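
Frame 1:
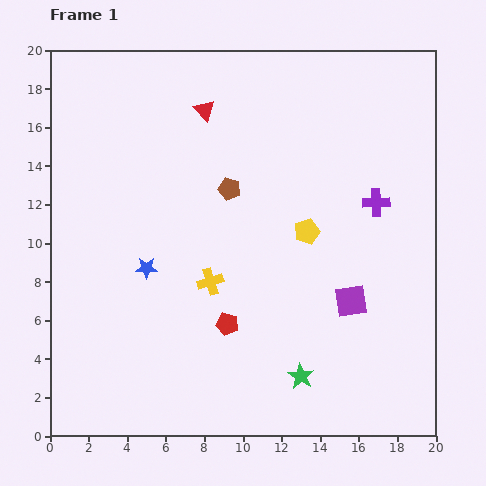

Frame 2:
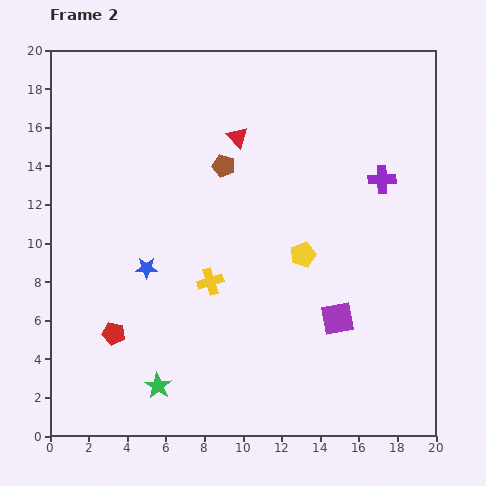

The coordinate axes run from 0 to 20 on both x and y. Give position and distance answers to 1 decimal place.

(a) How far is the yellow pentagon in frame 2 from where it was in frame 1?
1.2

The yellow pentagon moved from (13.3, 10.6) to (13.1, 9.4), a distance of √(0.2² + 1.2²) ≈ 1.2.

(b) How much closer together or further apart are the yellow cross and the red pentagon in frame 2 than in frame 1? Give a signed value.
+3.3

Distance in frame 1: 2.4. Distance in frame 2: 5.7.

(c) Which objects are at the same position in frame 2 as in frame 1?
the blue star, the yellow cross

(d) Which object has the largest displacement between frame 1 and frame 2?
the green star

(moved 7.4; next 5.9)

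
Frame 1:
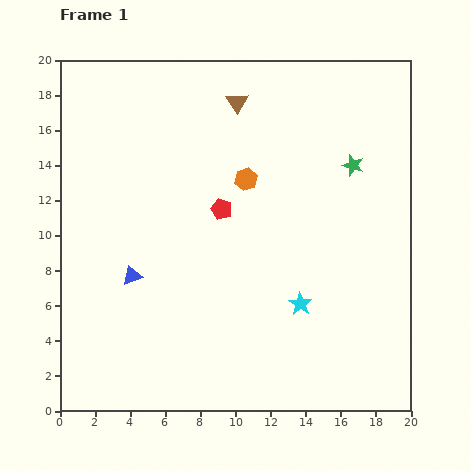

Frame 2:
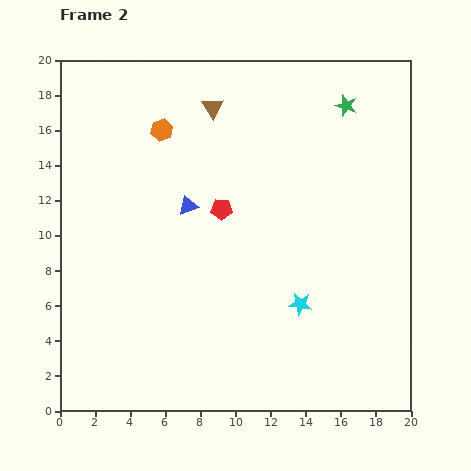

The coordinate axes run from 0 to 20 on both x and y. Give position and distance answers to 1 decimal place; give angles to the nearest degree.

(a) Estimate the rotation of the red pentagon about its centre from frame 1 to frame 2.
17° counter-clockwise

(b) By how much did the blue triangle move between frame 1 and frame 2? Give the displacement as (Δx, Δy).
(3.2, 4.0)

The blue triangle was at (4.1, 7.7) in frame 1 and (7.3, 11.7) in frame 2.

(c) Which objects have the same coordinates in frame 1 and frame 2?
the cyan star, the red pentagon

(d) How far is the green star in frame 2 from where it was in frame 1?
3.4

The green star moved from (16.7, 14.0) to (16.3, 17.4), a distance of √(0.4² + 3.4²) ≈ 3.4.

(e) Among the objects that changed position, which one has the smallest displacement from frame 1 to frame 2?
the brown triangle

(moved 1.4)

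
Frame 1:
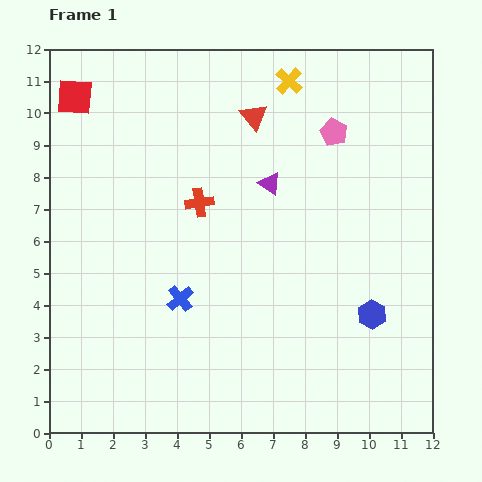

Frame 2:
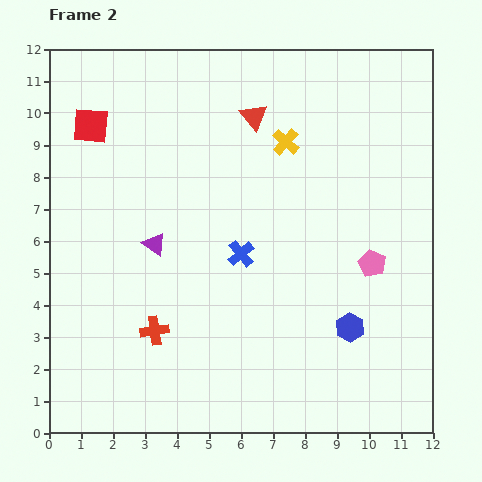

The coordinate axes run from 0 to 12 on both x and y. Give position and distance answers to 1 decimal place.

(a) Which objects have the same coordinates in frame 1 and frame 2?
the red triangle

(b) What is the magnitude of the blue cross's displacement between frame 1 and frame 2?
2.4

The blue cross moved from (4.1, 4.2) to (6.0, 5.6), a distance of √(1.9² + 1.4²) ≈ 2.4.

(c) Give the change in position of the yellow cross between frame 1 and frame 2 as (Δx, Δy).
(-0.1, -1.9)

The yellow cross was at (7.5, 11.0) in frame 1 and (7.4, 9.1) in frame 2.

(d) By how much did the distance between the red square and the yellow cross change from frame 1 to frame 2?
-0.6

Distance in frame 1: 6.7. Distance in frame 2: 6.1.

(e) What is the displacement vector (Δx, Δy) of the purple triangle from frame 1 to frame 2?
(-3.6, -1.9)

The purple triangle was at (6.9, 7.8) in frame 1 and (3.3, 5.9) in frame 2.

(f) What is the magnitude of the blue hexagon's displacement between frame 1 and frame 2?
0.8

The blue hexagon moved from (10.1, 3.7) to (9.4, 3.3), a distance of √(0.7² + 0.4²) ≈ 0.8.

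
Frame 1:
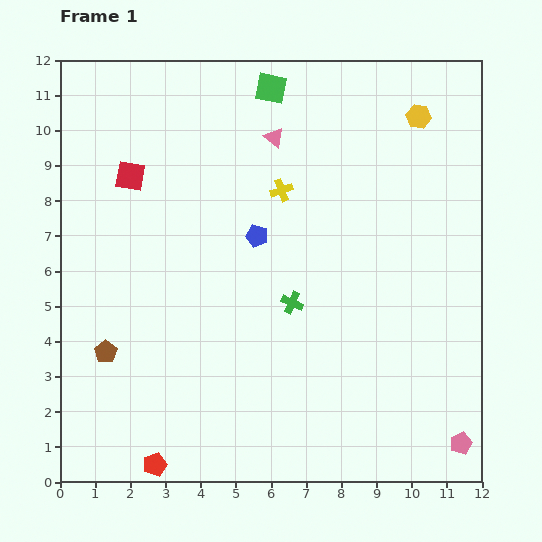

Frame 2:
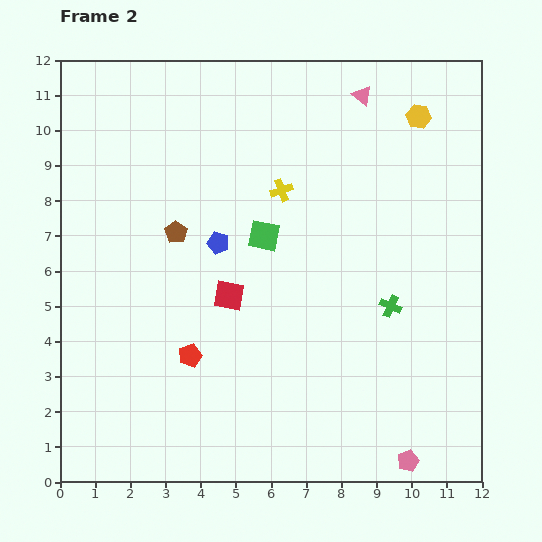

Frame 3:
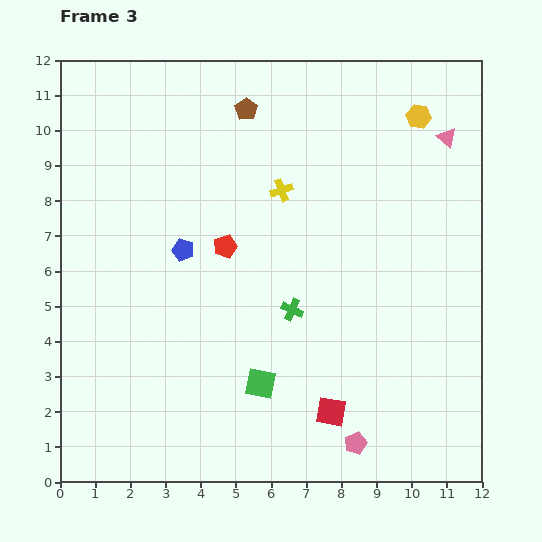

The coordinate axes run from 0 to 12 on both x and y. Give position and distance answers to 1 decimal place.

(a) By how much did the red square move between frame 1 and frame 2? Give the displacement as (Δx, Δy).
(2.8, -3.4)

The red square was at (2.0, 8.7) in frame 1 and (4.8, 5.3) in frame 2.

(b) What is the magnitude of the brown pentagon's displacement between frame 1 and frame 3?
8.0

The brown pentagon moved from (1.3, 3.7) to (5.3, 10.6), a distance of √(4.0² + 6.9²) ≈ 8.0.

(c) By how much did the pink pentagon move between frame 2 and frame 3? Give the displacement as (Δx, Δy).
(-1.5, 0.5)

The pink pentagon was at (9.9, 0.6) in frame 2 and (8.4, 1.1) in frame 3.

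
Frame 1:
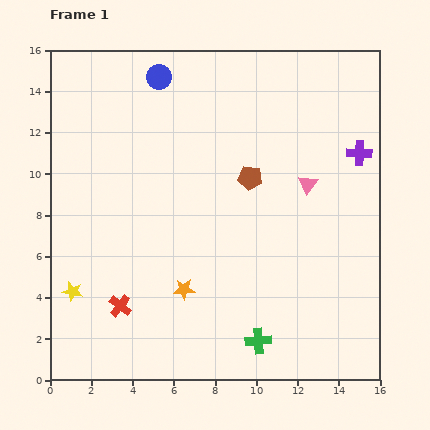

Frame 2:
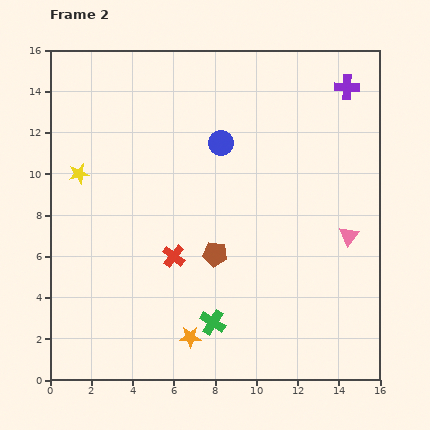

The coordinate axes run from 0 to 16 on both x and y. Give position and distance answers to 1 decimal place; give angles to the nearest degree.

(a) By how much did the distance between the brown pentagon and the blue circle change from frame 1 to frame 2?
-1.2

Distance in frame 1: 6.6. Distance in frame 2: 5.4.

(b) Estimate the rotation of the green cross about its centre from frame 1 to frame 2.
37° clockwise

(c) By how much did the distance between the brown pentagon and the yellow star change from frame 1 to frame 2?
-2.5

Distance in frame 1: 10.2. Distance in frame 2: 7.7.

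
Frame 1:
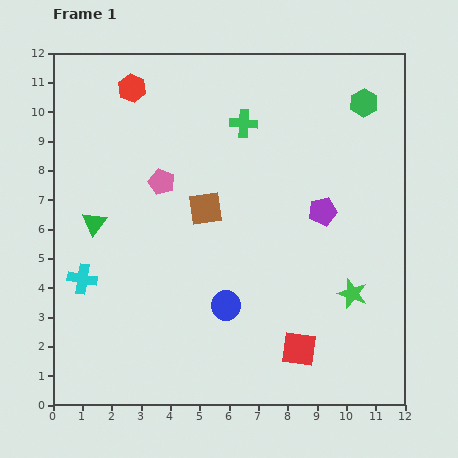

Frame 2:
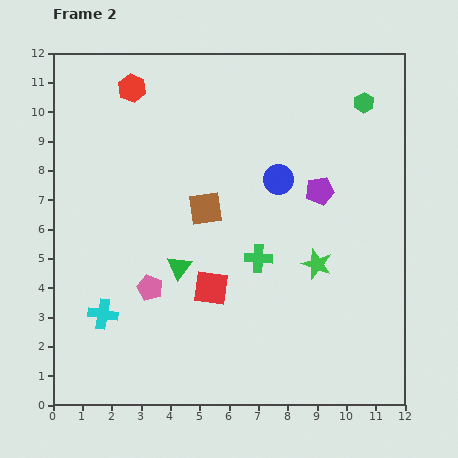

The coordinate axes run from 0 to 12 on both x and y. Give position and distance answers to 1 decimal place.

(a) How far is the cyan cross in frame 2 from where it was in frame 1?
1.4

The cyan cross moved from (1.0, 4.3) to (1.7, 3.1), a distance of √(0.7² + 1.2²) ≈ 1.4.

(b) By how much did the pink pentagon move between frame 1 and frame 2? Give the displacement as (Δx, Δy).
(-0.4, -3.6)

The pink pentagon was at (3.7, 7.6) in frame 1 and (3.3, 4.0) in frame 2.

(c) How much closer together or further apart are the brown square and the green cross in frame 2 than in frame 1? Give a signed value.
-0.7

Distance in frame 1: 3.2. Distance in frame 2: 2.5.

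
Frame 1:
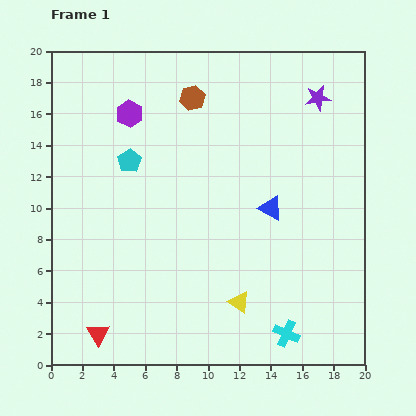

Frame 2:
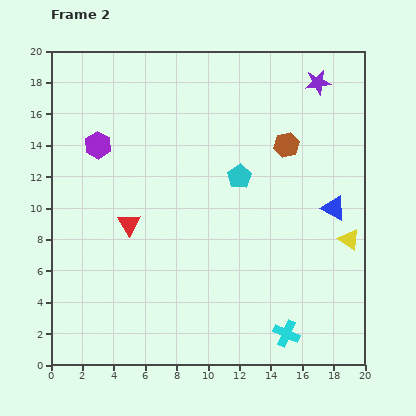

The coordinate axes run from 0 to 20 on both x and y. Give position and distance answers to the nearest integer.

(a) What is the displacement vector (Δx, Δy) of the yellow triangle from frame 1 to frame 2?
(7, 4)

The yellow triangle was at (12, 4) in frame 1 and (19, 8) in frame 2.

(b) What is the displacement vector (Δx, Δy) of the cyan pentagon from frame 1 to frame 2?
(7, -1)

The cyan pentagon was at (5, 13) in frame 1 and (12, 12) in frame 2.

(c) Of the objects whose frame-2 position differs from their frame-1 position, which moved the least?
the purple star

(moved 1)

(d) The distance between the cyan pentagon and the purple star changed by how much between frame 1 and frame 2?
-5

Distance in frame 1: 13. Distance in frame 2: 8.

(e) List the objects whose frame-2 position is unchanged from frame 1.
the cyan cross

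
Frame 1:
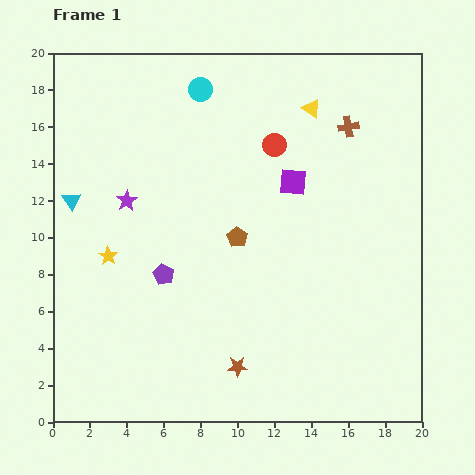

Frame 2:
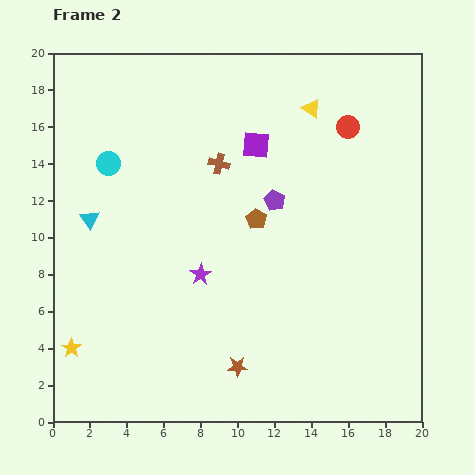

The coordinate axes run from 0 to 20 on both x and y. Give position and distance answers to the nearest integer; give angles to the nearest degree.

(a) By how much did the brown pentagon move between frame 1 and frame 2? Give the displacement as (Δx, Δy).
(1, 1)

The brown pentagon was at (10, 10) in frame 1 and (11, 11) in frame 2.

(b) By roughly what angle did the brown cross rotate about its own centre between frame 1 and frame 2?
25° clockwise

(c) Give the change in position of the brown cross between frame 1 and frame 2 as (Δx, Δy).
(-7, -2)

The brown cross was at (16, 16) in frame 1 and (9, 14) in frame 2.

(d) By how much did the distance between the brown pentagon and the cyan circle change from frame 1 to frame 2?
+1

Distance in frame 1: 8. Distance in frame 2: 9.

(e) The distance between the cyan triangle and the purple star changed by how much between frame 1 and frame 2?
+4

Distance in frame 1: 3. Distance in frame 2: 7.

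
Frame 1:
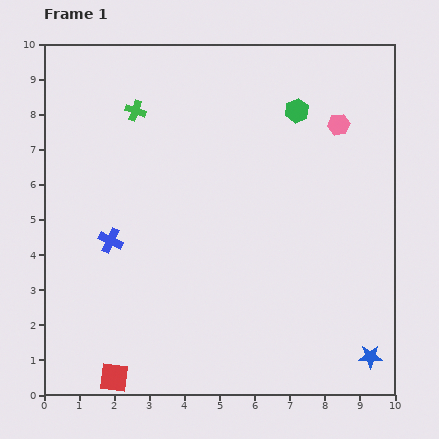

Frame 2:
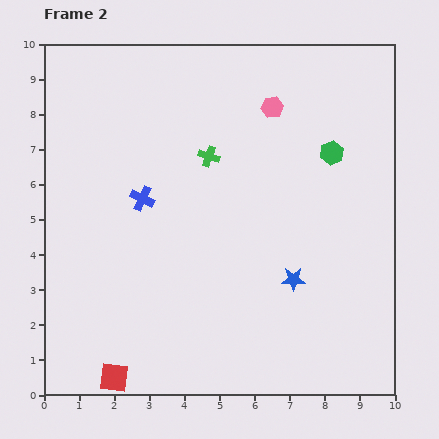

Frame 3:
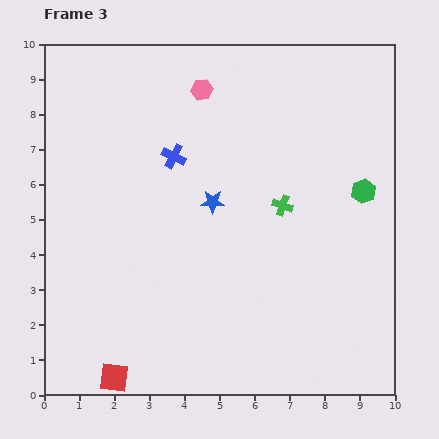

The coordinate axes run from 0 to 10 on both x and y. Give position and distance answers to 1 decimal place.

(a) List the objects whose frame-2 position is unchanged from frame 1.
the red square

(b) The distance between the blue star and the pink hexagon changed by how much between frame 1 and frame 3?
-3.5

Distance in frame 1: 6.7. Distance in frame 3: 3.2.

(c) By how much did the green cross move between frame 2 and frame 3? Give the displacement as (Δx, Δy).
(2.1, -1.4)

The green cross was at (4.7, 6.8) in frame 2 and (6.8, 5.4) in frame 3.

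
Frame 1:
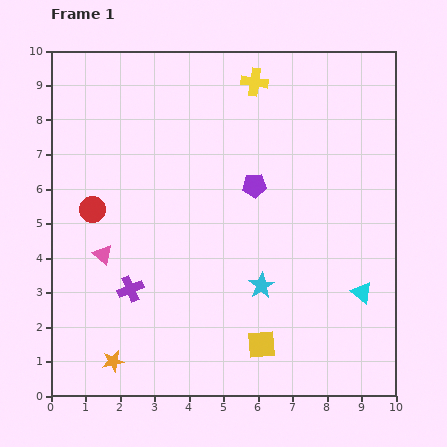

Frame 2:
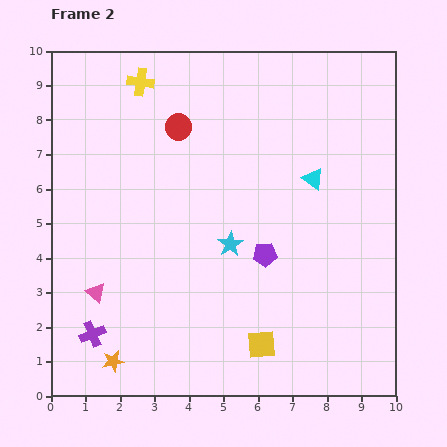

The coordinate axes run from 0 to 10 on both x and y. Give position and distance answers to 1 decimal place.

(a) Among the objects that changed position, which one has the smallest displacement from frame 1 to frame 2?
the pink triangle

(moved 1.1)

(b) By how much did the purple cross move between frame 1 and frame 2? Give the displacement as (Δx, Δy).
(-1.1, -1.3)

The purple cross was at (2.3, 3.1) in frame 1 and (1.2, 1.8) in frame 2.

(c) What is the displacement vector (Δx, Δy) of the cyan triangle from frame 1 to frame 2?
(-1.4, 3.3)

The cyan triangle was at (9.0, 3.0) in frame 1 and (7.6, 6.3) in frame 2.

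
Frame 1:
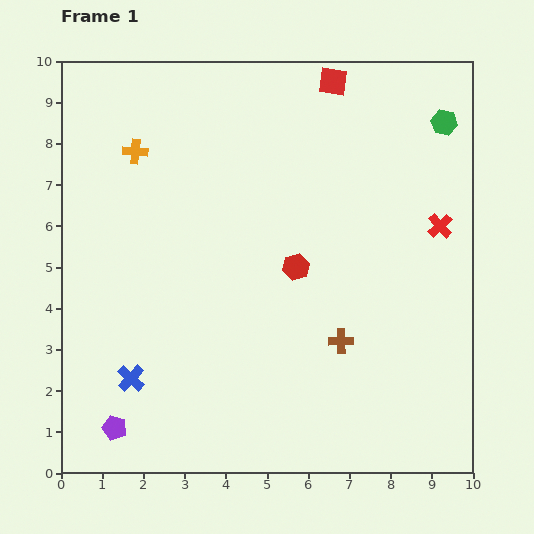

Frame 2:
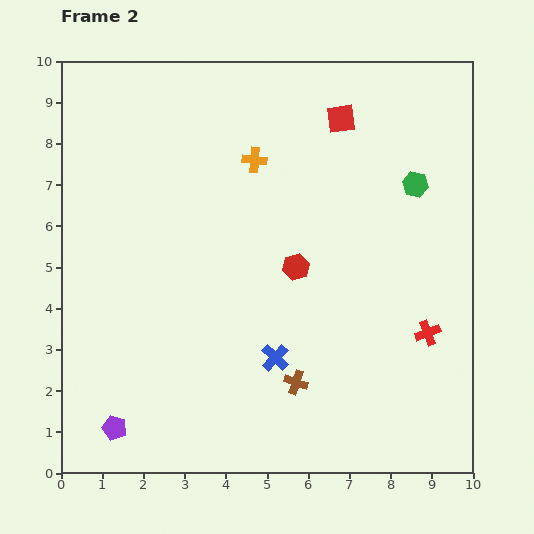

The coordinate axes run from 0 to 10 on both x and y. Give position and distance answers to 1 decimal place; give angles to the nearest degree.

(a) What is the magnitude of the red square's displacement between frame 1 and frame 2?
0.9

The red square moved from (6.6, 9.5) to (6.8, 8.6), a distance of √(0.2² + 0.9²) ≈ 0.9.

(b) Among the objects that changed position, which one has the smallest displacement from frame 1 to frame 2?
the red square

(moved 0.9)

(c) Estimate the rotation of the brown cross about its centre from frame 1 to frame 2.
21° clockwise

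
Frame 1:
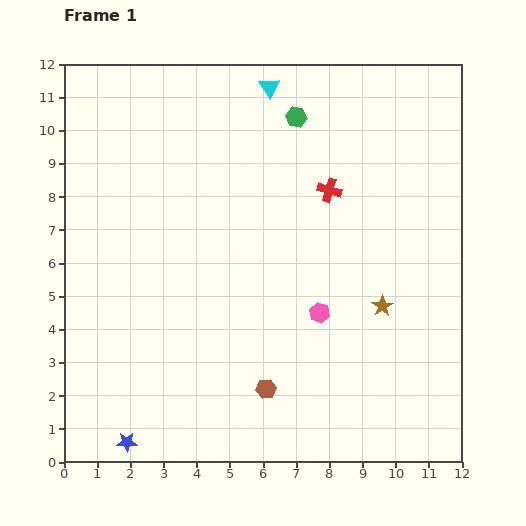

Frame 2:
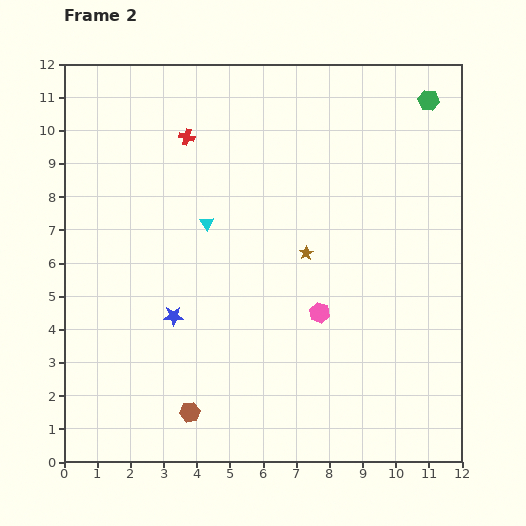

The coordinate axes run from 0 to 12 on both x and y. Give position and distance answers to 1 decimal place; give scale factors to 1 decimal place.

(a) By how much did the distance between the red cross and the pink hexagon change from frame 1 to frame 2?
+2.9

Distance in frame 1: 3.7. Distance in frame 2: 6.6.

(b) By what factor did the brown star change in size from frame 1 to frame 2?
0.7×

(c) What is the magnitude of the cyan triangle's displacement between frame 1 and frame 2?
4.5

The cyan triangle moved from (6.2, 11.3) to (4.3, 7.2), a distance of √(1.9² + 4.1²) ≈ 4.5.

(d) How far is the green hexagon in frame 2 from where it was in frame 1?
4.0

The green hexagon moved from (7.0, 10.4) to (11.0, 10.9), a distance of √(4.0² + 0.5²) ≈ 4.0.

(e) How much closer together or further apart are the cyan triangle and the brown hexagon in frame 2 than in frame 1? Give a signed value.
-3.4

Distance in frame 1: 9.1. Distance in frame 2: 5.7.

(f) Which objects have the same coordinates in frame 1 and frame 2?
the pink hexagon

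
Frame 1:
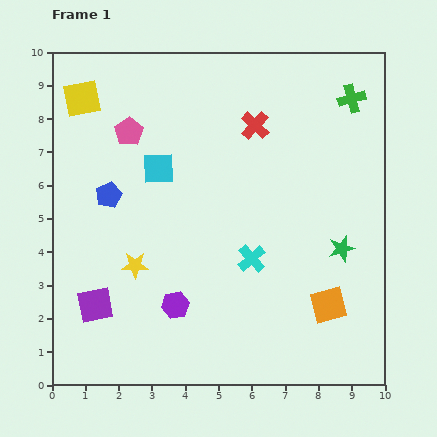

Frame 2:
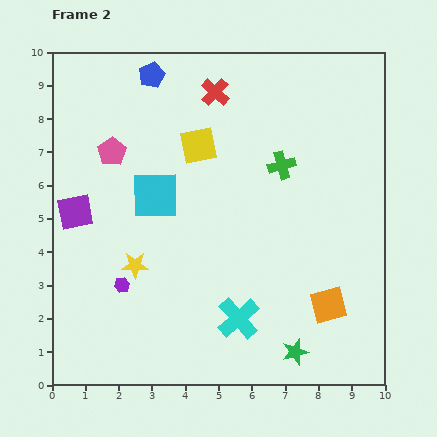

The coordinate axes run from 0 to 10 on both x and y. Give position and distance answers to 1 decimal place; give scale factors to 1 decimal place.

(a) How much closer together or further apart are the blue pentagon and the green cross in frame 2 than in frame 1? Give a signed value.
-3.2

Distance in frame 1: 7.9. Distance in frame 2: 4.7.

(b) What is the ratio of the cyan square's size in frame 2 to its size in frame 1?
1.5×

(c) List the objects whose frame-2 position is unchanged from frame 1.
the yellow star, the orange square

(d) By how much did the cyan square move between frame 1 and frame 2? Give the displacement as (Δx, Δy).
(-0.1, -0.8)

The cyan square was at (3.2, 6.5) in frame 1 and (3.1, 5.7) in frame 2.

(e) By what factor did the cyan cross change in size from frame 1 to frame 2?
1.5×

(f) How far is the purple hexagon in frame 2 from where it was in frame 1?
1.7

The purple hexagon moved from (3.7, 2.4) to (2.1, 3.0), a distance of √(1.6² + 0.6²) ≈ 1.7.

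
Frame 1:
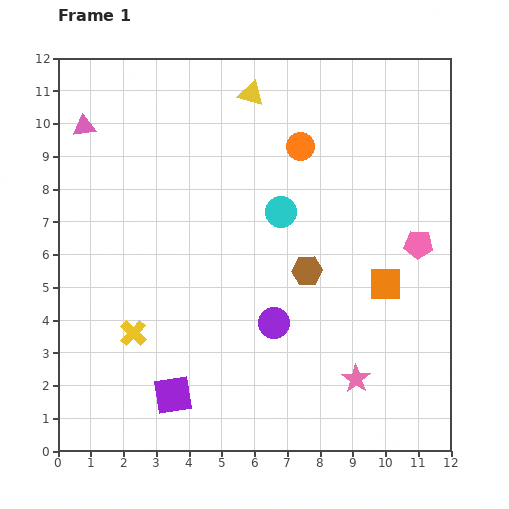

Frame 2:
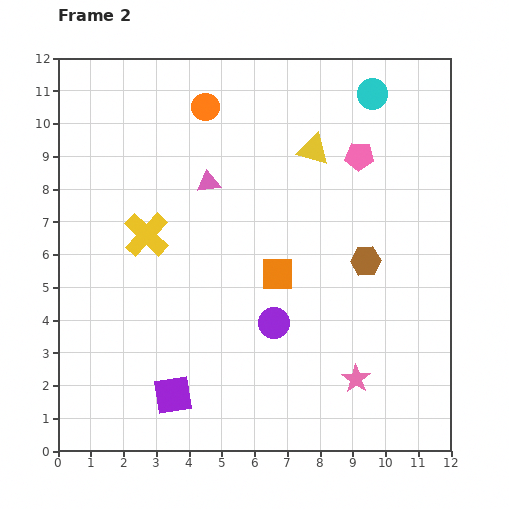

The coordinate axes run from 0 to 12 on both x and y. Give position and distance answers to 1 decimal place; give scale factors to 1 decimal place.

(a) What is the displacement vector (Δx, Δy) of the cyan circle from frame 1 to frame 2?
(2.8, 3.6)

The cyan circle was at (6.8, 7.3) in frame 1 and (9.6, 10.9) in frame 2.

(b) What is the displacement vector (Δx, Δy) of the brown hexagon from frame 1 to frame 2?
(1.8, 0.3)

The brown hexagon was at (7.6, 5.5) in frame 1 and (9.4, 5.8) in frame 2.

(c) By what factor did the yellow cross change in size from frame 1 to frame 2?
1.7×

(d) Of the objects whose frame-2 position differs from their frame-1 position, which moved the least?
the brown hexagon

(moved 1.8)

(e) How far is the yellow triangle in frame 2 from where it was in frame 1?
2.5

The yellow triangle moved from (5.9, 10.9) to (7.8, 9.2), a distance of √(1.9² + 1.7²) ≈ 2.5.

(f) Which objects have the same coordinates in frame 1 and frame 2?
the purple square, the purple circle, the pink star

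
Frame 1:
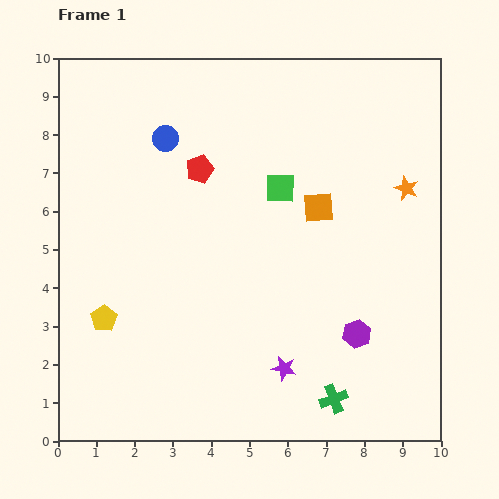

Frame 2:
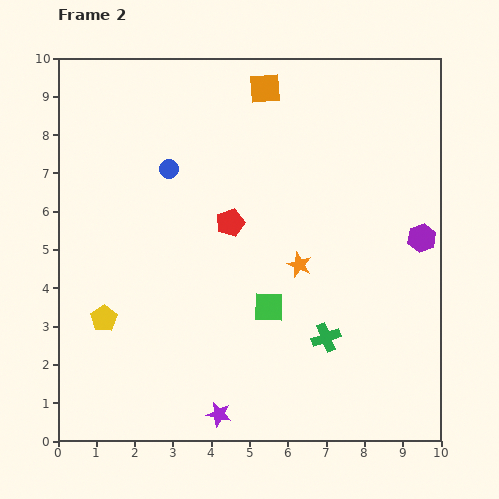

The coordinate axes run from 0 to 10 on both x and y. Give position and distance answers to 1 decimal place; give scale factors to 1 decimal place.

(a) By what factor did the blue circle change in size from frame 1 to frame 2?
0.7×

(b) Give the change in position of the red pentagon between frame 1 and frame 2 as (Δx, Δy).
(0.8, -1.4)

The red pentagon was at (3.7, 7.1) in frame 1 and (4.5, 5.7) in frame 2.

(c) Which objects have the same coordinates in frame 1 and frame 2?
the yellow pentagon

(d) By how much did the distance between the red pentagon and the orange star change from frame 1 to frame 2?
-3.3

Distance in frame 1: 5.4. Distance in frame 2: 2.1.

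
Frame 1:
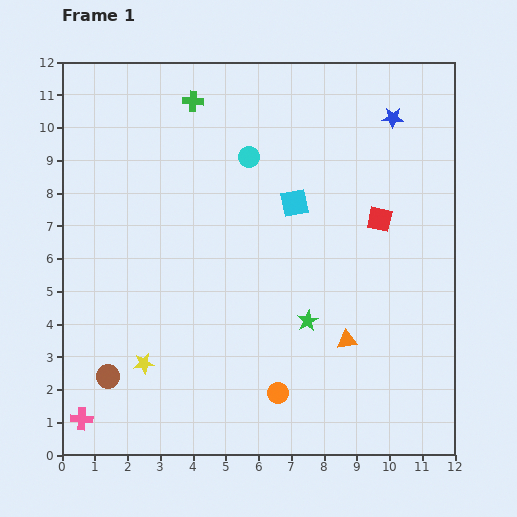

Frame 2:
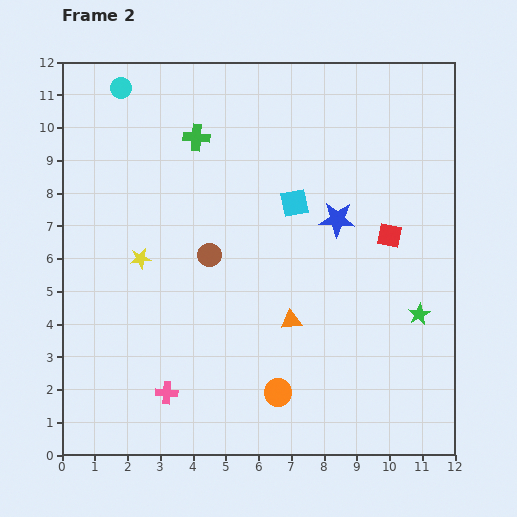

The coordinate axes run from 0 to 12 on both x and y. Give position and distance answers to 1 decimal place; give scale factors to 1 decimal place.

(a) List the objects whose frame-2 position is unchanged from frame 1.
the cyan square, the orange circle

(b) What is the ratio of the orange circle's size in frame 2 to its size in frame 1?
1.4×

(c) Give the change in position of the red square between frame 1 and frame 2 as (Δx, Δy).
(0.3, -0.5)

The red square was at (9.7, 7.2) in frame 1 and (10.0, 6.7) in frame 2.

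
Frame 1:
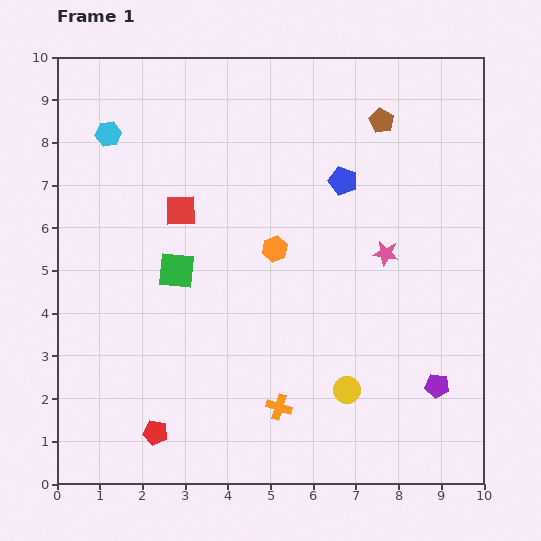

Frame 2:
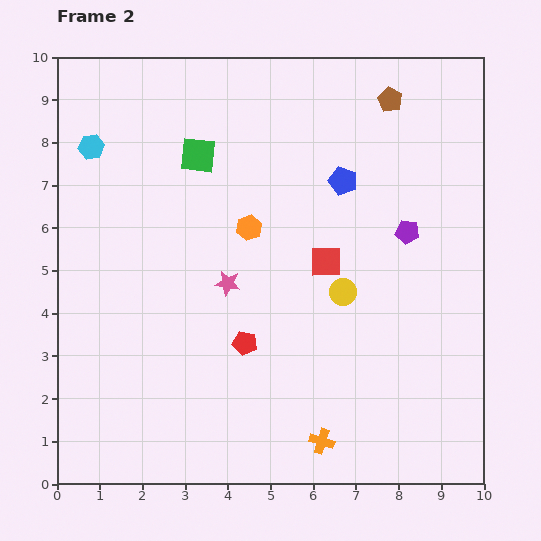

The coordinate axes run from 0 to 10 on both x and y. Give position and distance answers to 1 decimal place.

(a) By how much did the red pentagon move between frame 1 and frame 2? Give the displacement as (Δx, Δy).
(2.1, 2.1)

The red pentagon was at (2.3, 1.2) in frame 1 and (4.4, 3.3) in frame 2.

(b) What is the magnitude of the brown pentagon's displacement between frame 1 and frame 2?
0.5

The brown pentagon moved from (7.6, 8.5) to (7.8, 9.0), a distance of √(0.2² + 0.5²) ≈ 0.5.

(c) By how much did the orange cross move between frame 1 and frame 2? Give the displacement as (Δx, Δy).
(1.0, -0.8)

The orange cross was at (5.2, 1.8) in frame 1 and (6.2, 1.0) in frame 2.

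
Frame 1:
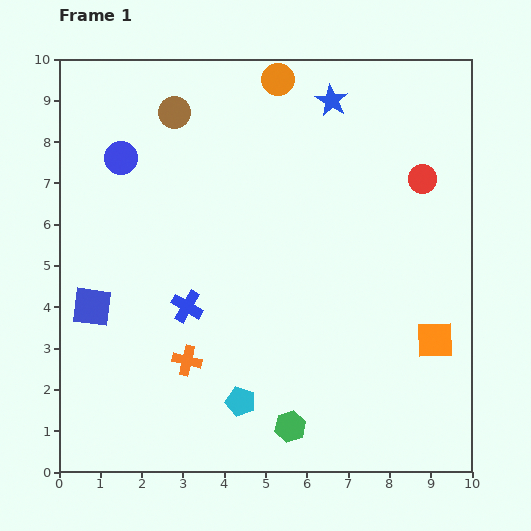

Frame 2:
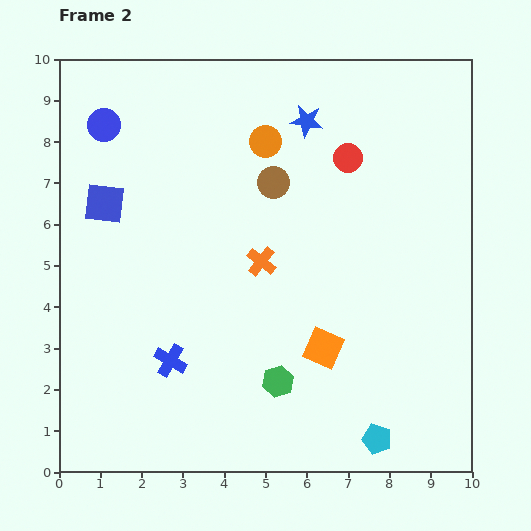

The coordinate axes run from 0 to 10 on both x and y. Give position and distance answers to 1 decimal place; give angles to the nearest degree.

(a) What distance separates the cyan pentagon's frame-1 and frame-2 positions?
3.4

The cyan pentagon moved from (4.4, 1.7) to (7.7, 0.8), a distance of √(3.3² + 0.9²) ≈ 3.4.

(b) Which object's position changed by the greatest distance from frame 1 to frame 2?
the cyan pentagon

(moved 3.4; next 3.0)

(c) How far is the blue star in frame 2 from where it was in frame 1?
0.8

The blue star moved from (6.6, 9.0) to (6.0, 8.5), a distance of √(0.6² + 0.5²) ≈ 0.8.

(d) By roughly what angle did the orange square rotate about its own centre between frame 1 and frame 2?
26° clockwise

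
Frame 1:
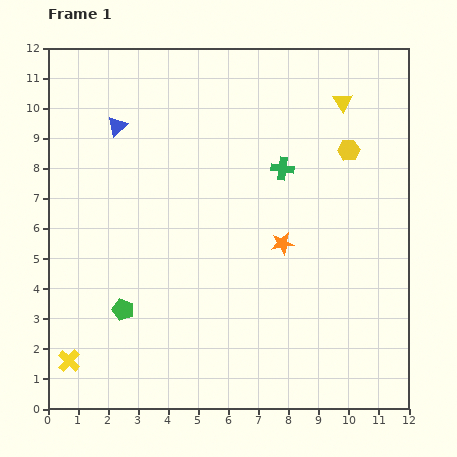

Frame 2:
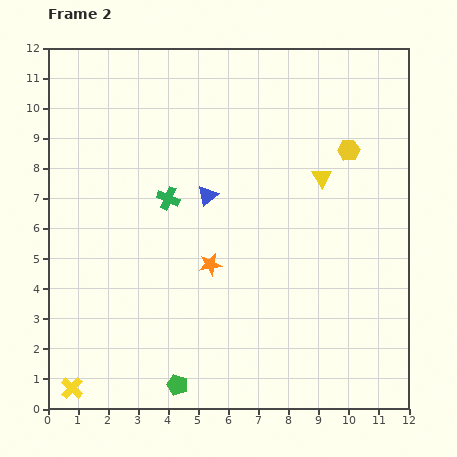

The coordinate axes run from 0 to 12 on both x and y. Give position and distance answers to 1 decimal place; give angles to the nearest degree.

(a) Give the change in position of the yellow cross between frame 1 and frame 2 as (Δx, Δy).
(0.1, -0.9)

The yellow cross was at (0.7, 1.6) in frame 1 and (0.8, 0.7) in frame 2.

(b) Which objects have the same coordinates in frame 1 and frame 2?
the yellow hexagon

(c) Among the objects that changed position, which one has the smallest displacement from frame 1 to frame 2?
the yellow cross

(moved 0.9)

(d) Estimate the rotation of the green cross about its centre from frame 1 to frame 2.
16° clockwise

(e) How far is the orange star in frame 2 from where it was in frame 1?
2.5

The orange star moved from (7.8, 5.5) to (5.4, 4.8), a distance of √(2.4² + 0.7²) ≈ 2.5.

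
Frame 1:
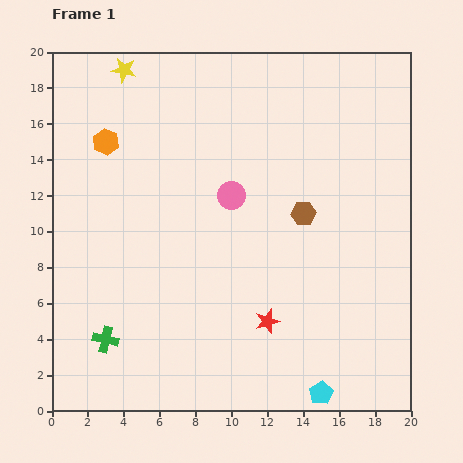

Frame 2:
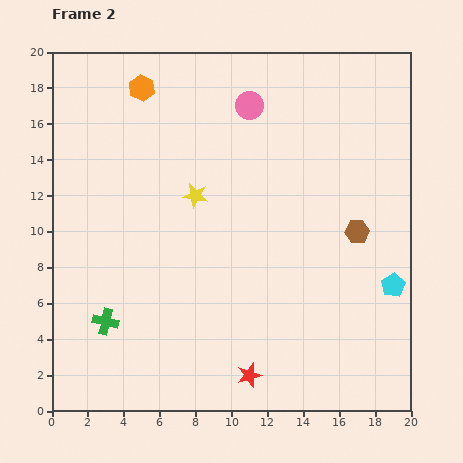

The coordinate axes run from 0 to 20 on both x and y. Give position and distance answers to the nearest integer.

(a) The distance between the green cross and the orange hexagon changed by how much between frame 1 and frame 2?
+2

Distance in frame 1: 11. Distance in frame 2: 13.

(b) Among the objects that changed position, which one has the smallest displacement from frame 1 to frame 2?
the green cross

(moved 1)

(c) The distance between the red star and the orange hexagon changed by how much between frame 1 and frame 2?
+4

Distance in frame 1: 13. Distance in frame 2: 17.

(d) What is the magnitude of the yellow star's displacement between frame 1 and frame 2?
8

The yellow star moved from (4, 19) to (8, 12), a distance of √(4² + 7²) ≈ 8.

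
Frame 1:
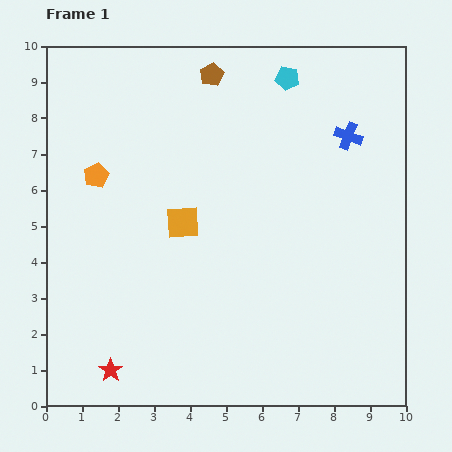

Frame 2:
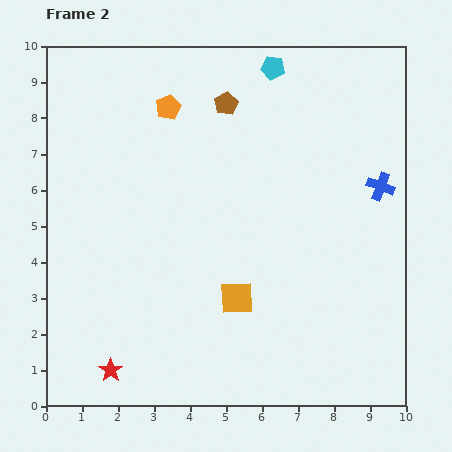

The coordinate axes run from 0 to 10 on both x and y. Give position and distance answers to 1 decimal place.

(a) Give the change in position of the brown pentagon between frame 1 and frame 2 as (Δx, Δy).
(0.4, -0.8)

The brown pentagon was at (4.6, 9.2) in frame 1 and (5.0, 8.4) in frame 2.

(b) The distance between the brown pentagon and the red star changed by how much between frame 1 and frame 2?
-0.6

Distance in frame 1: 8.7. Distance in frame 2: 8.1.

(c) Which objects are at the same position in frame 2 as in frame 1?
the red star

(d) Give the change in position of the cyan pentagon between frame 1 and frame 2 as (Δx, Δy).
(-0.4, 0.3)

The cyan pentagon was at (6.7, 9.1) in frame 1 and (6.3, 9.4) in frame 2.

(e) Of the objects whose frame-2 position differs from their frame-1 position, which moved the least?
the cyan pentagon

(moved 0.5)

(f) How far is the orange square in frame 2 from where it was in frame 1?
2.6

The orange square moved from (3.8, 5.1) to (5.3, 3.0), a distance of √(1.5² + 2.1²) ≈ 2.6.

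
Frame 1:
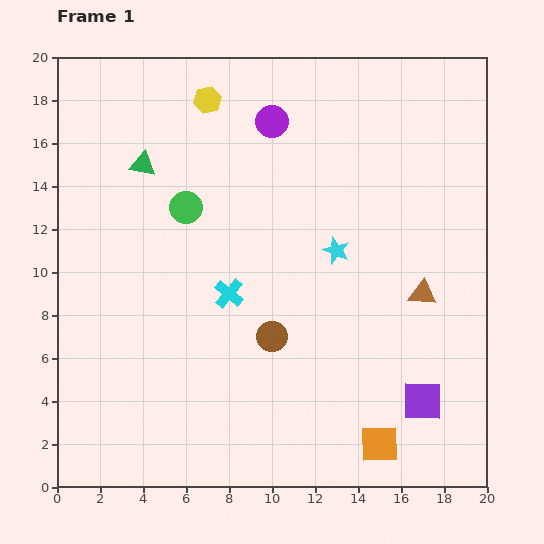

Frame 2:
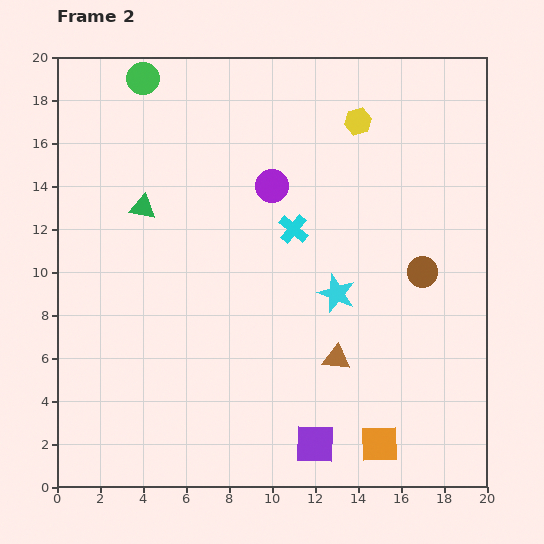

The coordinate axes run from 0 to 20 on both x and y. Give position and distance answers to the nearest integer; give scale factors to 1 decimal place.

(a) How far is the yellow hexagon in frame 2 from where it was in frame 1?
7

The yellow hexagon moved from (7, 18) to (14, 17), a distance of √(7² + 1²) ≈ 7.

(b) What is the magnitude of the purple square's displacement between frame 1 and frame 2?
5

The purple square moved from (17, 4) to (12, 2), a distance of √(5² + 2²) ≈ 5.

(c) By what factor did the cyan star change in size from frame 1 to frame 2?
1.4×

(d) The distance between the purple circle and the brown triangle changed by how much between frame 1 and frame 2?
-2

Distance in frame 1: 11. Distance in frame 2: 9.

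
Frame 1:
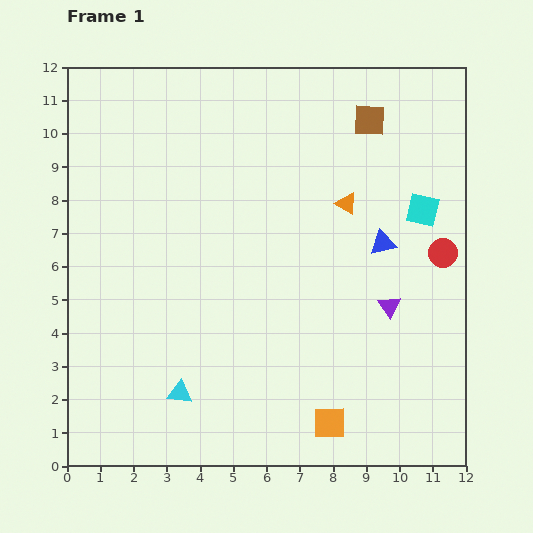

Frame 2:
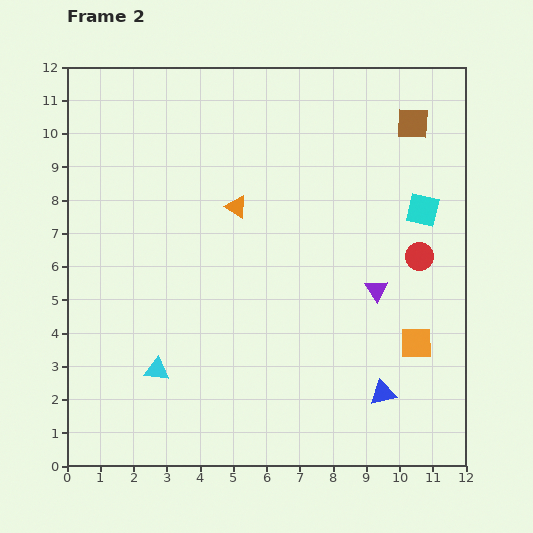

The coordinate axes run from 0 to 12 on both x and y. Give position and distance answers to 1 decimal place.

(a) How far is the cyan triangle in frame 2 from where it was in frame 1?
1.0

The cyan triangle moved from (3.4, 2.2) to (2.7, 2.9), a distance of √(0.7² + 0.7²) ≈ 1.0.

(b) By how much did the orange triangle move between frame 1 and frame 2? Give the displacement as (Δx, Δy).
(-3.3, -0.1)

The orange triangle was at (8.4, 7.9) in frame 1 and (5.1, 7.8) in frame 2.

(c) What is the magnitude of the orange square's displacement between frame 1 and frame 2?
3.5

The orange square moved from (7.9, 1.3) to (10.5, 3.7), a distance of √(2.6² + 2.4²) ≈ 3.5.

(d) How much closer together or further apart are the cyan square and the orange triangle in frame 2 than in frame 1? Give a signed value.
+3.3

Distance in frame 1: 2.3. Distance in frame 2: 5.6.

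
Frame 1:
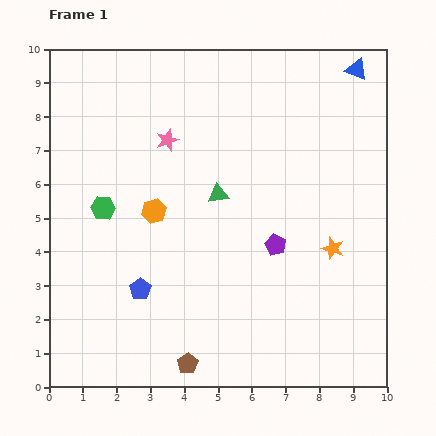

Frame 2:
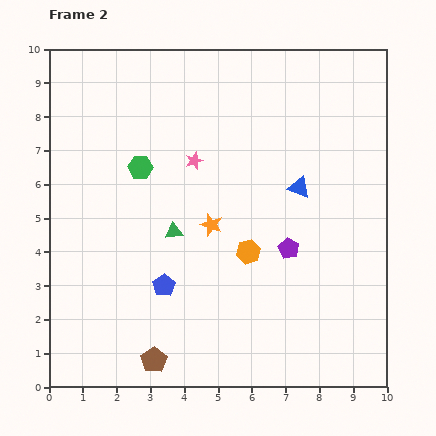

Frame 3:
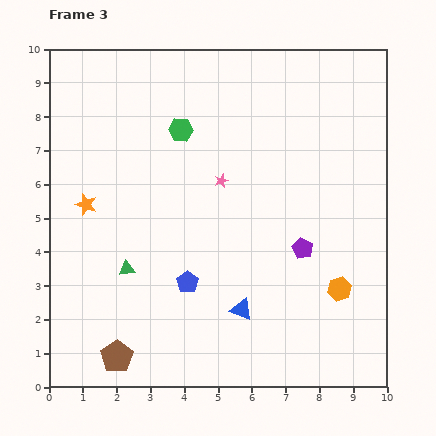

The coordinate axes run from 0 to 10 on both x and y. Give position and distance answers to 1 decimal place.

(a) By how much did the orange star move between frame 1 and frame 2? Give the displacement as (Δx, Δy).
(-3.6, 0.7)

The orange star was at (8.4, 4.1) in frame 1 and (4.8, 4.8) in frame 2.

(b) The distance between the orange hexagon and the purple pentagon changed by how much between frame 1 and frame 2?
-2.5

Distance in frame 1: 3.7. Distance in frame 2: 1.2.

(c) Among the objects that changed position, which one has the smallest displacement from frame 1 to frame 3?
the purple pentagon

(moved 0.8)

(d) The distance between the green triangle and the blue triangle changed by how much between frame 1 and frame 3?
-1.9

Distance in frame 1: 5.5. Distance in frame 3: 3.6.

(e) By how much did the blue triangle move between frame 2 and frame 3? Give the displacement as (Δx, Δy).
(-1.7, -3.6)

The blue triangle was at (7.4, 5.9) in frame 2 and (5.7, 2.3) in frame 3.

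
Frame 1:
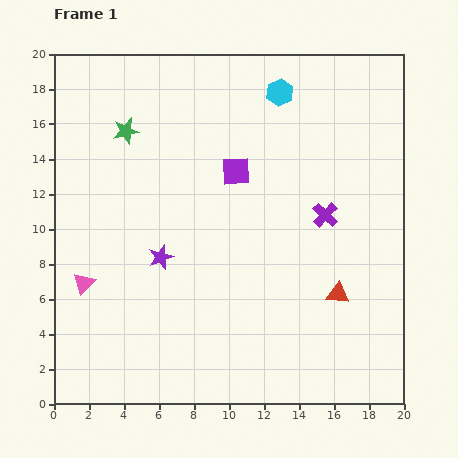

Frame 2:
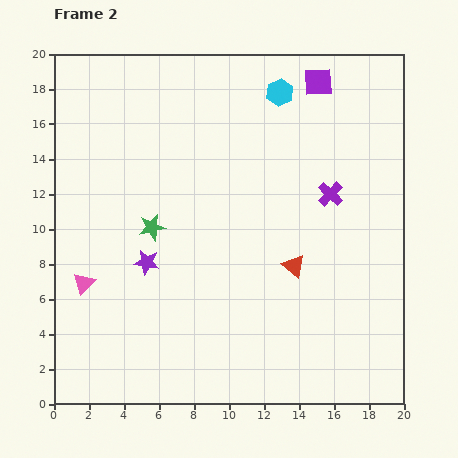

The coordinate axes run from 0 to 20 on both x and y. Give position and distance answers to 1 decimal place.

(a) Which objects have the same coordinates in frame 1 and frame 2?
the pink triangle, the cyan hexagon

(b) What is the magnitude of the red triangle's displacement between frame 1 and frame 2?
3.0

The red triangle moved from (16.2, 6.3) to (13.7, 7.9), a distance of √(2.5² + 1.6²) ≈ 3.0.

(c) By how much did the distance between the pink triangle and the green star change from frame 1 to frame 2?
-4.0

Distance in frame 1: 9.0. Distance in frame 2: 5.0.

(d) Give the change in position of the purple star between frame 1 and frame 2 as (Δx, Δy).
(-0.8, -0.3)

The purple star was at (6.1, 8.4) in frame 1 and (5.3, 8.1) in frame 2.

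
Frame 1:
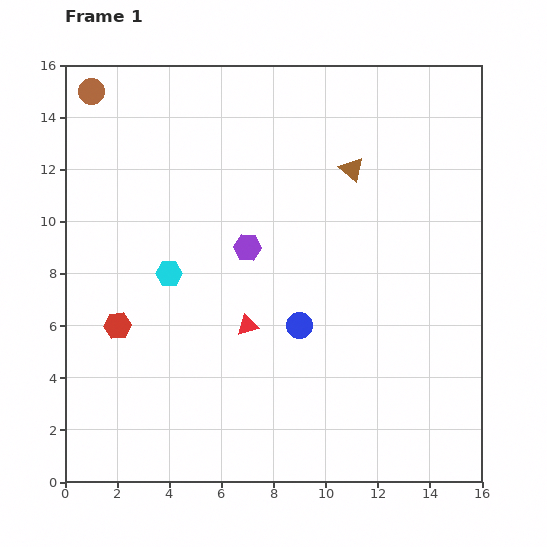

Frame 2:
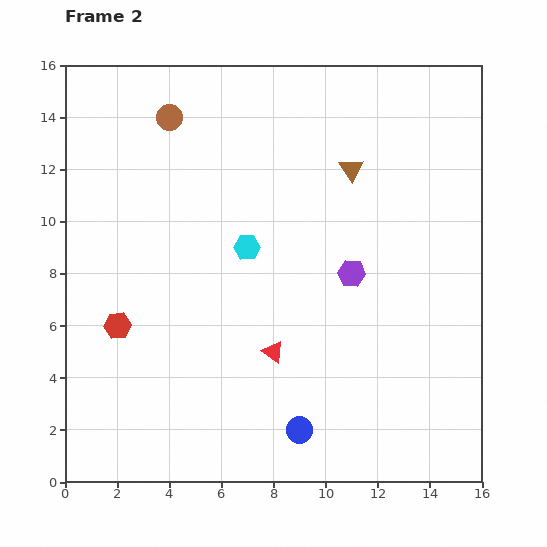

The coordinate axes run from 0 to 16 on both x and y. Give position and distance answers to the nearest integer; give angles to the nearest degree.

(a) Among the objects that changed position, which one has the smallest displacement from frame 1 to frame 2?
the red triangle

(moved 1)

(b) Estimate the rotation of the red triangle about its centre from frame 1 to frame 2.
51° clockwise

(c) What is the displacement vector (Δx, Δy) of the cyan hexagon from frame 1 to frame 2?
(3, 1)

The cyan hexagon was at (4, 8) in frame 1 and (7, 9) in frame 2.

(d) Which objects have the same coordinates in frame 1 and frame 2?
the brown triangle, the red hexagon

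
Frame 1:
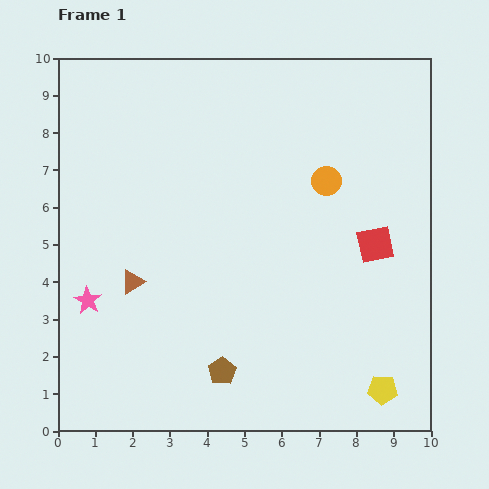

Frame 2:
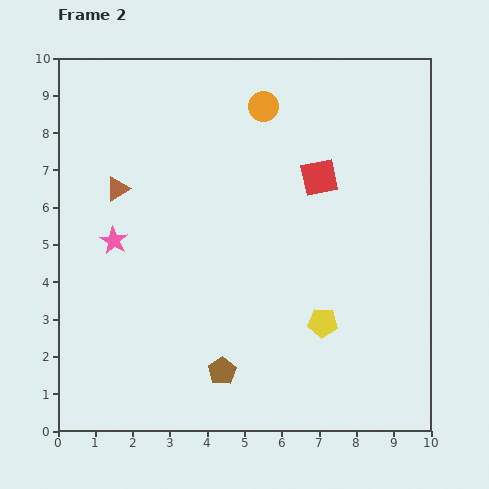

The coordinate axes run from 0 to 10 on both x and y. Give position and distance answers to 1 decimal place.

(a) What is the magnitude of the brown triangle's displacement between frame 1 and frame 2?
2.5

The brown triangle moved from (2.0, 4.0) to (1.6, 6.5), a distance of √(0.4² + 2.5²) ≈ 2.5.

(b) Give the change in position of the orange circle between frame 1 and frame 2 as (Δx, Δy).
(-1.7, 2.0)

The orange circle was at (7.2, 6.7) in frame 1 and (5.5, 8.7) in frame 2.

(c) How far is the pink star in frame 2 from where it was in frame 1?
1.7

The pink star moved from (0.8, 3.5) to (1.5, 5.1), a distance of √(0.7² + 1.6²) ≈ 1.7.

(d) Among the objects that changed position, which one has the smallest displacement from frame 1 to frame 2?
the pink star

(moved 1.7)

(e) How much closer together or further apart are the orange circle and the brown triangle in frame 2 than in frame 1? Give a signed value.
-1.4

Distance in frame 1: 5.9. Distance in frame 2: 4.5.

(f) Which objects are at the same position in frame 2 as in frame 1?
the brown pentagon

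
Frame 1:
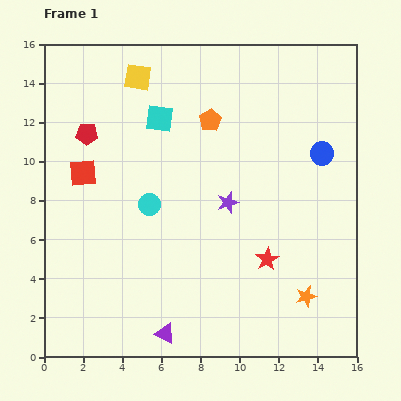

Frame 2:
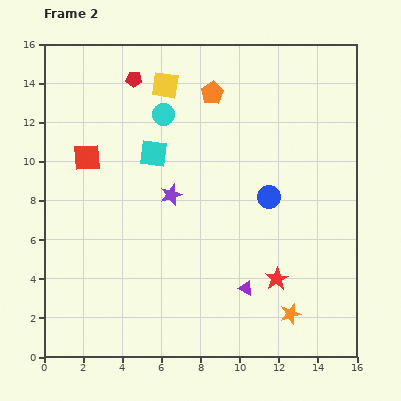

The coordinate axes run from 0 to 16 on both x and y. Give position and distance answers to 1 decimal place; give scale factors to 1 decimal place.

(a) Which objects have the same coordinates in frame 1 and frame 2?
none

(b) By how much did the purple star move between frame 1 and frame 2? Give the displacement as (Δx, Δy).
(-2.9, 0.4)

The purple star was at (9.4, 7.9) in frame 1 and (6.5, 8.3) in frame 2.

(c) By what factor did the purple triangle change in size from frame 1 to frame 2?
0.7×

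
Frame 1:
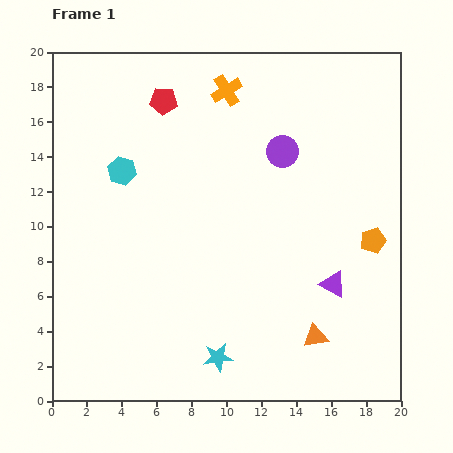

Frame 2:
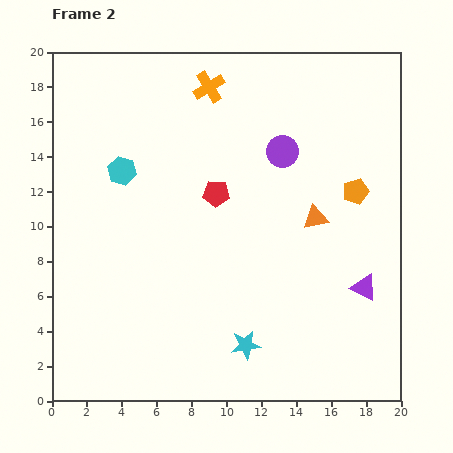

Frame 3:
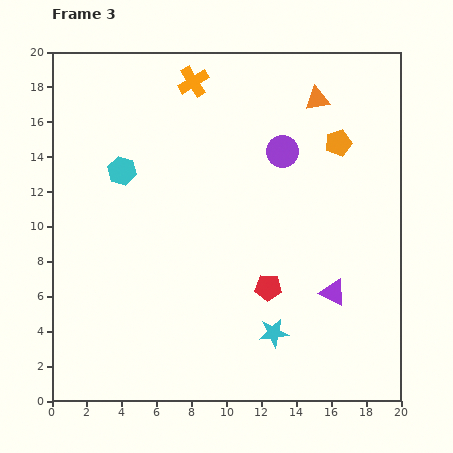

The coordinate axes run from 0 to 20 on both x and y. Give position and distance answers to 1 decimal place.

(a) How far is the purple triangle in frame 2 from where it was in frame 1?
1.8

The purple triangle moved from (16.1, 6.7) to (17.9, 6.5), a distance of √(1.8² + 0.2²) ≈ 1.8.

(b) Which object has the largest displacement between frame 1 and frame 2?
the orange triangle

(moved 6.8; next 6.1)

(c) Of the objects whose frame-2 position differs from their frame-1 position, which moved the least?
the orange cross

(moved 1.0)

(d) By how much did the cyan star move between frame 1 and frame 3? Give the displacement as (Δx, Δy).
(3.2, 1.4)

The cyan star was at (9.5, 2.5) in frame 1 and (12.7, 3.9) in frame 3.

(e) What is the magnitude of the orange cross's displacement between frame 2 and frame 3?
0.9

The orange cross moved from (9.0, 18.0) to (8.1, 18.3), a distance of √(0.9² + 0.3²) ≈ 0.9.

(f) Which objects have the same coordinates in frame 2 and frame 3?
the purple circle, the cyan hexagon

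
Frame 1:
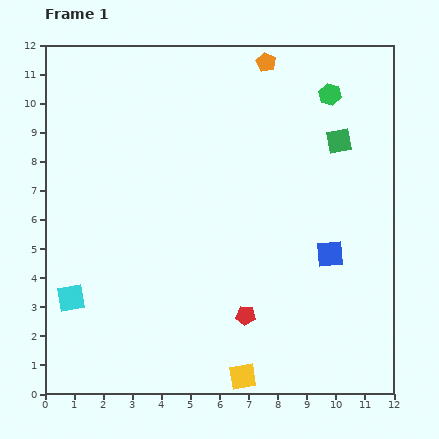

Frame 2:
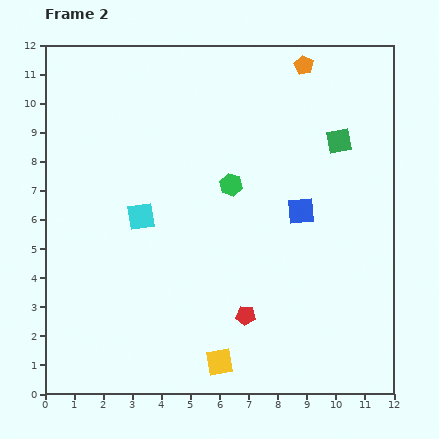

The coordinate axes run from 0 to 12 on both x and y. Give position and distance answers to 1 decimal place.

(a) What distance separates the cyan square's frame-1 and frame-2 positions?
3.7

The cyan square moved from (0.9, 3.3) to (3.3, 6.1), a distance of √(2.4² + 2.8²) ≈ 3.7.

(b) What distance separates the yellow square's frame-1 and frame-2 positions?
0.9

The yellow square moved from (6.8, 0.6) to (6.0, 1.1), a distance of √(0.8² + 0.5²) ≈ 0.9.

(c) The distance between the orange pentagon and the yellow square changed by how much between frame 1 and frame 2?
-0.2

Distance in frame 1: 10.8. Distance in frame 2: 10.6.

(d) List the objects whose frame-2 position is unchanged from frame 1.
the red pentagon, the green square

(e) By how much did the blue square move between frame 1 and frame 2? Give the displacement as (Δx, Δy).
(-1.0, 1.5)

The blue square was at (9.8, 4.8) in frame 1 and (8.8, 6.3) in frame 2.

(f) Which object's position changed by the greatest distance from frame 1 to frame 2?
the green hexagon

(moved 4.6; next 3.7)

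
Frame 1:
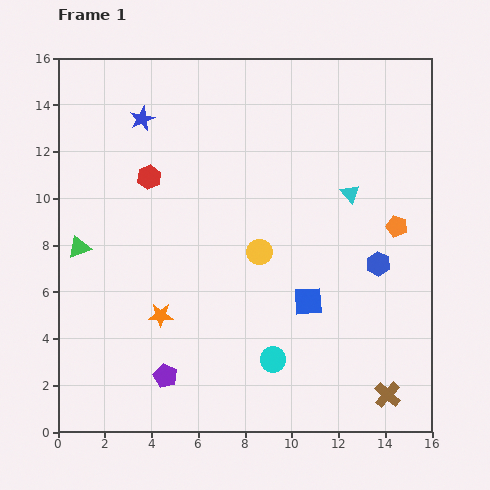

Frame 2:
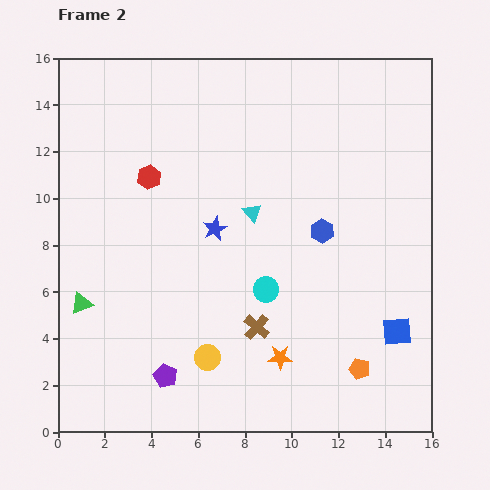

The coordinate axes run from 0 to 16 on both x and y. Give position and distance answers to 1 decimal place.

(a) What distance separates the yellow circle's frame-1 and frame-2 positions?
5.0

The yellow circle moved from (8.6, 7.7) to (6.4, 3.2), a distance of √(2.2² + 4.5²) ≈ 5.0.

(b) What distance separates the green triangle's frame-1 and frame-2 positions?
2.4

The green triangle moved from (0.9, 7.9) to (1.0, 5.5), a distance of √(0.1² + 2.4²) ≈ 2.4.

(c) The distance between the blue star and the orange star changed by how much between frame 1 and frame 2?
-2.2

Distance in frame 1: 8.4. Distance in frame 2: 6.2.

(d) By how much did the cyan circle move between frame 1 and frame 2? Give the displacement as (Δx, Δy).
(-0.3, 3.0)

The cyan circle was at (9.2, 3.1) in frame 1 and (8.9, 6.1) in frame 2.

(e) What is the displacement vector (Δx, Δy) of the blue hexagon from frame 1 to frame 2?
(-2.4, 1.4)

The blue hexagon was at (13.7, 7.2) in frame 1 and (11.3, 8.6) in frame 2.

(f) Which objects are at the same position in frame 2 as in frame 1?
the red hexagon, the purple pentagon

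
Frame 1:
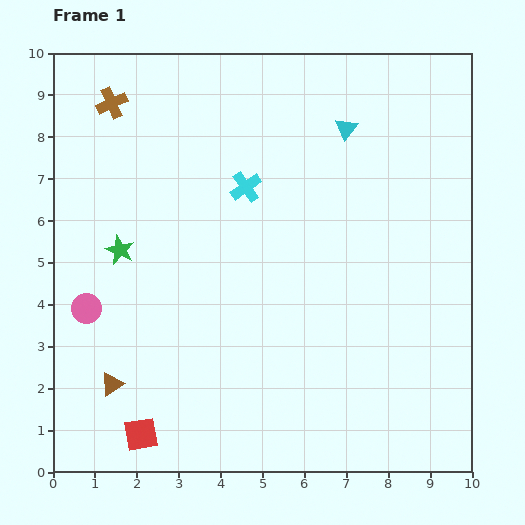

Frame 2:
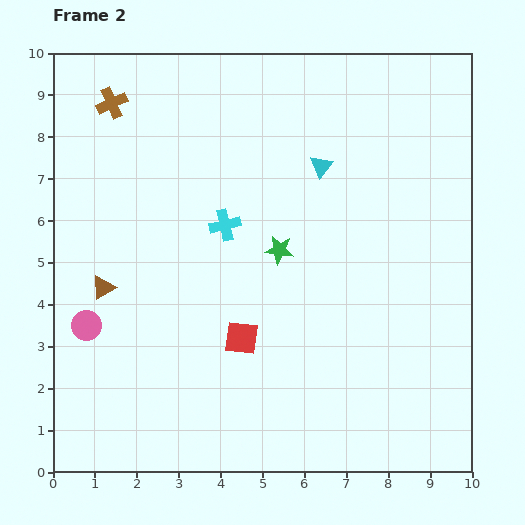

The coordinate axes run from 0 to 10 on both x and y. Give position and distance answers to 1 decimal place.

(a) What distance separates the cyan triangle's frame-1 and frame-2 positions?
1.1

The cyan triangle moved from (7.0, 8.2) to (6.4, 7.3), a distance of √(0.6² + 0.9²) ≈ 1.1.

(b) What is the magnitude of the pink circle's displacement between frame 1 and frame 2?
0.4

The pink circle moved from (0.8, 3.9) to (0.8, 3.5), a distance of √(0.0² + 0.4²) ≈ 0.4.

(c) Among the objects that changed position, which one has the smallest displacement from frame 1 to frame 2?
the pink circle

(moved 0.4)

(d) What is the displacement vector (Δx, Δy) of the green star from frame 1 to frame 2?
(3.8, 0.0)

The green star was at (1.6, 5.3) in frame 1 and (5.4, 5.3) in frame 2.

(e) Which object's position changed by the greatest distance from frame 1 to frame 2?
the green star

(moved 3.8; next 3.3)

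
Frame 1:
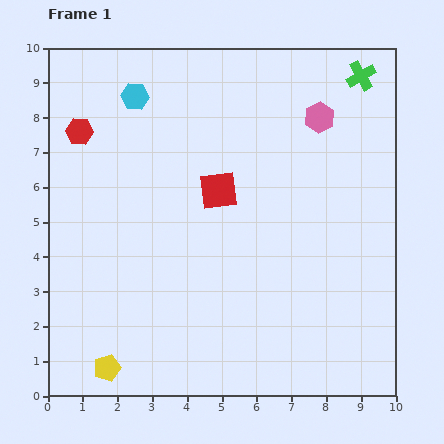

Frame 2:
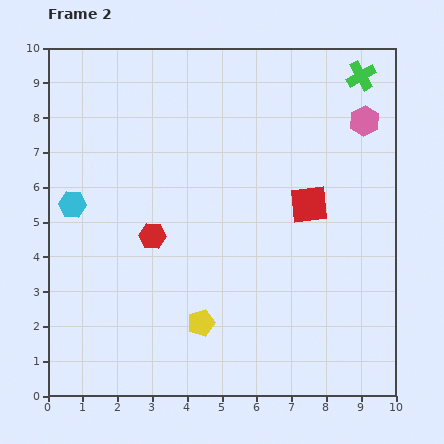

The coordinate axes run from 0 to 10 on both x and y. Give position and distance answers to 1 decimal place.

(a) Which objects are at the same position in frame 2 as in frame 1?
the green cross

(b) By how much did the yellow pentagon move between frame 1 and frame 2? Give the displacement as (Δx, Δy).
(2.7, 1.3)

The yellow pentagon was at (1.7, 0.8) in frame 1 and (4.4, 2.1) in frame 2.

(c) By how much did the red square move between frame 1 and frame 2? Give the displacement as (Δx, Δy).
(2.6, -0.4)

The red square was at (4.9, 5.9) in frame 1 and (7.5, 5.5) in frame 2.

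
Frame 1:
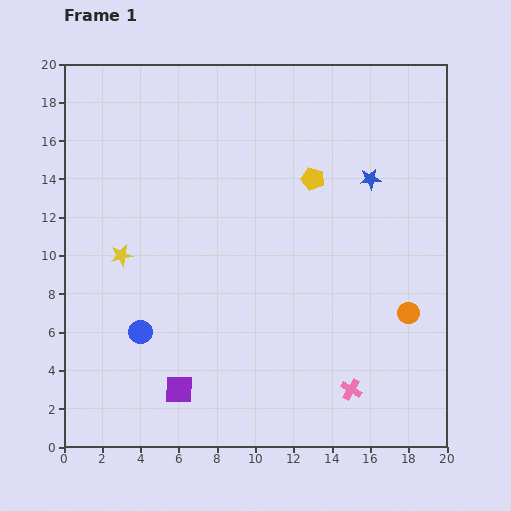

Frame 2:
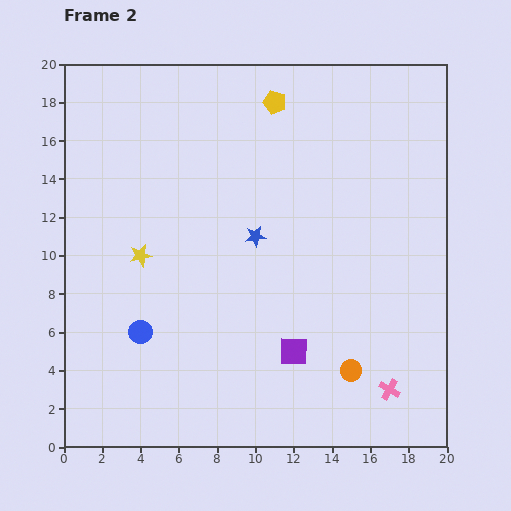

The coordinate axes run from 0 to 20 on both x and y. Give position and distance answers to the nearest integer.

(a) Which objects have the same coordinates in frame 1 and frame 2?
the blue circle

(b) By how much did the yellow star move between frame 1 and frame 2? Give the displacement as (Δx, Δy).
(1, 0)

The yellow star was at (3, 10) in frame 1 and (4, 10) in frame 2.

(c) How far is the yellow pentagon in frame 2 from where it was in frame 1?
4

The yellow pentagon moved from (13, 14) to (11, 18), a distance of √(2² + 4²) ≈ 4.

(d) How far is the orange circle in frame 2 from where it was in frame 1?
4

The orange circle moved from (18, 7) to (15, 4), a distance of √(3² + 3²) ≈ 4.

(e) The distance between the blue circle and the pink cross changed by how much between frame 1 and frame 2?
+2

Distance in frame 1: 11. Distance in frame 2: 13.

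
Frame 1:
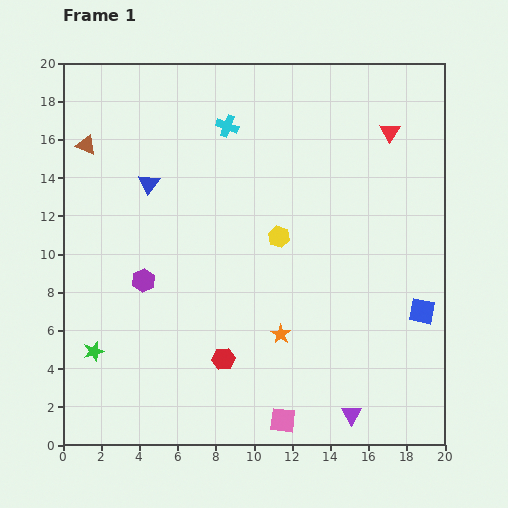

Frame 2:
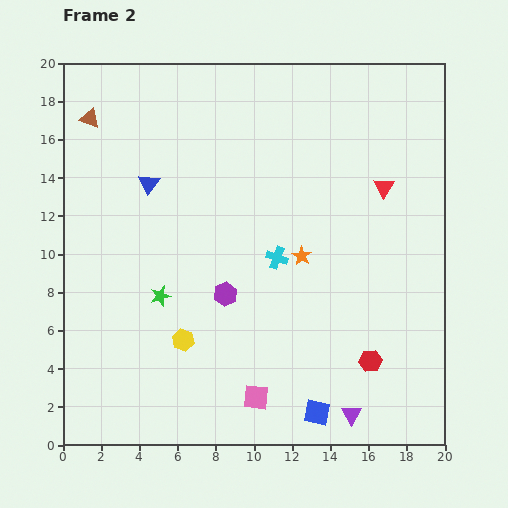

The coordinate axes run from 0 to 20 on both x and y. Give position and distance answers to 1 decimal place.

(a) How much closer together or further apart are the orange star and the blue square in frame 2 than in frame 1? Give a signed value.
+0.7

Distance in frame 1: 7.5. Distance in frame 2: 8.2.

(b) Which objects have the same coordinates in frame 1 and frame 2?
the blue triangle, the purple triangle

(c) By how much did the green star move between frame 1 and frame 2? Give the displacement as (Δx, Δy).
(3.5, 2.9)

The green star was at (1.6, 4.9) in frame 1 and (5.1, 7.8) in frame 2.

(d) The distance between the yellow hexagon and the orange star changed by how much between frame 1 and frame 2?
+2.5

Distance in frame 1: 5.1. Distance in frame 2: 7.6.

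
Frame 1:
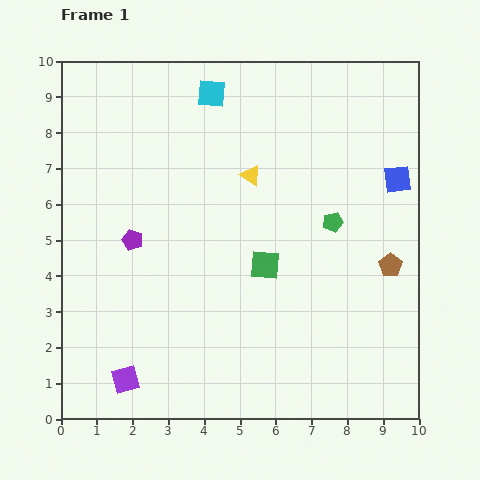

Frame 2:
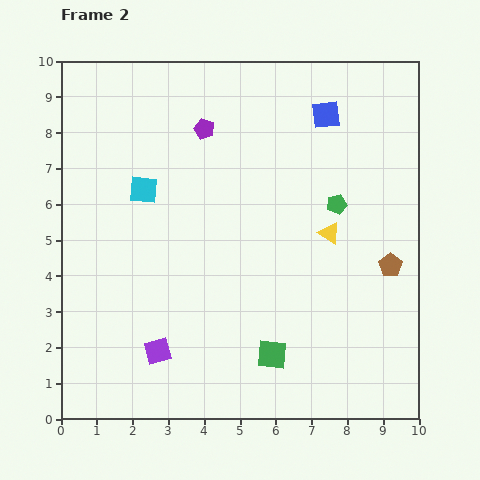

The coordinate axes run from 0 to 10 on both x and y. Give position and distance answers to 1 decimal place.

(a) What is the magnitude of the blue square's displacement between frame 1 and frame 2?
2.7

The blue square moved from (9.4, 6.7) to (7.4, 8.5), a distance of √(2.0² + 1.8²) ≈ 2.7.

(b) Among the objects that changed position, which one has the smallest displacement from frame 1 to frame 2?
the green pentagon

(moved 0.5)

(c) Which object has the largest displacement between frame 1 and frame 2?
the purple pentagon

(moved 3.7; next 3.3)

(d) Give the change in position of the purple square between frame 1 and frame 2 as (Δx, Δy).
(0.9, 0.8)

The purple square was at (1.8, 1.1) in frame 1 and (2.7, 1.9) in frame 2.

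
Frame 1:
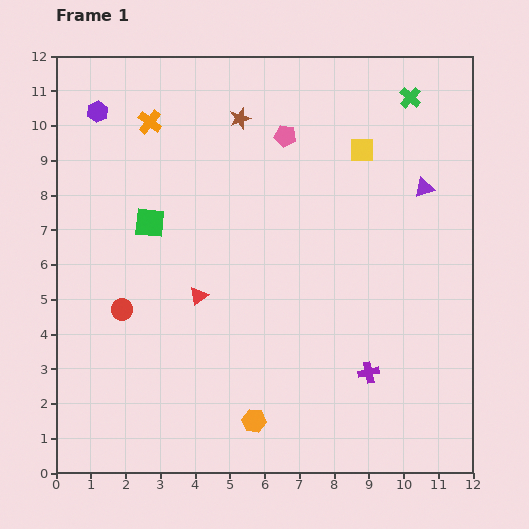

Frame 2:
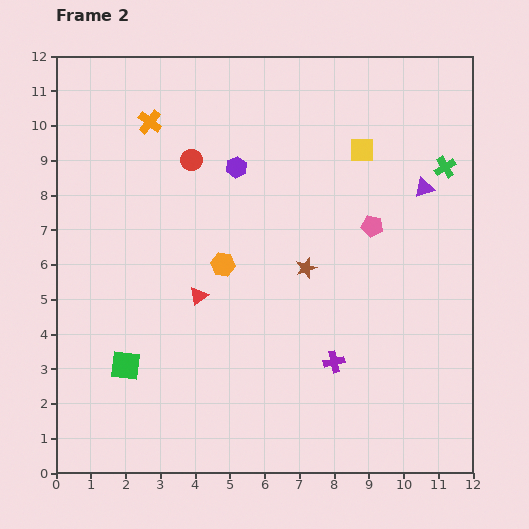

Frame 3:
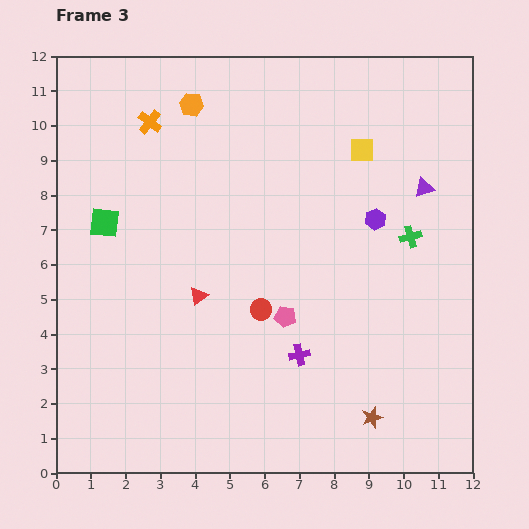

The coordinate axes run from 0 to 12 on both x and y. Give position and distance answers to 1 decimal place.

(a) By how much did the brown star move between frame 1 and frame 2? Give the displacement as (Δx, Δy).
(1.9, -4.3)

The brown star was at (5.3, 10.2) in frame 1 and (7.2, 5.9) in frame 2.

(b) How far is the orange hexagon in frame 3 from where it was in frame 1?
9.3

The orange hexagon moved from (5.7, 1.5) to (3.9, 10.6), a distance of √(1.8² + 9.1²) ≈ 9.3.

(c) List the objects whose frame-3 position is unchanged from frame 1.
the purple triangle, the orange cross, the yellow square, the red triangle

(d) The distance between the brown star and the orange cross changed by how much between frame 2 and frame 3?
+4.4

Distance in frame 2: 6.2. Distance in frame 3: 10.6.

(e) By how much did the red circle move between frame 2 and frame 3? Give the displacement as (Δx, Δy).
(2.0, -4.3)

The red circle was at (3.9, 9.0) in frame 2 and (5.9, 4.7) in frame 3.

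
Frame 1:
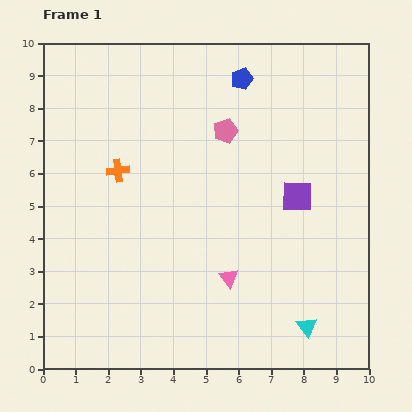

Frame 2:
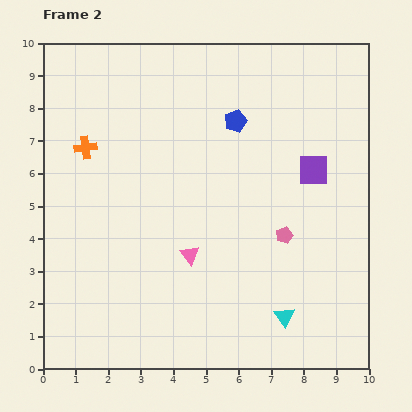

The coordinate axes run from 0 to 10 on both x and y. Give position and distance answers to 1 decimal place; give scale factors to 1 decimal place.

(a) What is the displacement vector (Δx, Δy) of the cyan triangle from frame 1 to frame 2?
(-0.7, 0.3)

The cyan triangle was at (8.1, 1.3) in frame 1 and (7.4, 1.6) in frame 2.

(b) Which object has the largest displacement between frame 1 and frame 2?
the pink pentagon

(moved 3.7; next 1.4)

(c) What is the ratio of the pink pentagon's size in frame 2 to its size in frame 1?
0.7×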